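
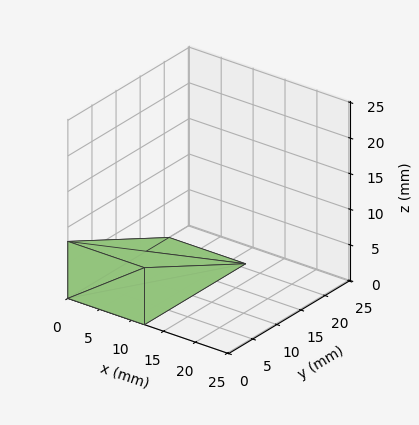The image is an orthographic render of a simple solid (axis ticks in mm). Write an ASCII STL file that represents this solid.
Reading the render: the shape is a wedge (ramp): 12 × 21 mm base, rising to 8 mm along the y=0 edge and sloping linearly to z=0 at y=21 (dimensions read to the nearest mm from the axis ticks). For the STL, each face is triangulated and given an outward normal.

solid part
  facet normal 0.0000 0.0000 -1.0000
    outer loop
      vertex 12.000 21.000 0.000
      vertex 12.000 0.000 0.000
      vertex 0.000 0.000 0.000
    endloop
  endfacet
  facet normal 0.0000 0.0000 -1.0000
    outer loop
      vertex 0.000 21.000 0.000
      vertex 12.000 21.000 0.000
      vertex 0.000 0.000 0.000
    endloop
  endfacet
  facet normal 0.0000 -1.0000 0.0000
    outer loop
      vertex 0.000 0.000 0.000
      vertex 12.000 0.000 0.000
      vertex 12.000 0.000 8.000
    endloop
  endfacet
  facet normal 0.0000 -1.0000 0.0000
    outer loop
      vertex 0.000 0.000 0.000
      vertex 12.000 0.000 8.000
      vertex 0.000 0.000 8.000
    endloop
  endfacet
  facet normal 0.0000 0.3560 0.9345
    outer loop
      vertex 0.000 0.000 8.000
      vertex 12.000 0.000 8.000
      vertex 12.000 21.000 0.000
    endloop
  endfacet
  facet normal 0.0000 0.3560 0.9345
    outer loop
      vertex 0.000 0.000 8.000
      vertex 12.000 21.000 0.000
      vertex 0.000 21.000 0.000
    endloop
  endfacet
  facet normal -1.0000 0.0000 0.0000
    outer loop
      vertex 0.000 0.000 8.000
      vertex 0.000 21.000 0.000
      vertex 0.000 0.000 0.000
    endloop
  endfacet
  facet normal 1.0000 0.0000 0.0000
    outer loop
      vertex 12.000 0.000 0.000
      vertex 12.000 21.000 0.000
      vertex 12.000 0.000 8.000
    endloop
  endfacet
endsolid part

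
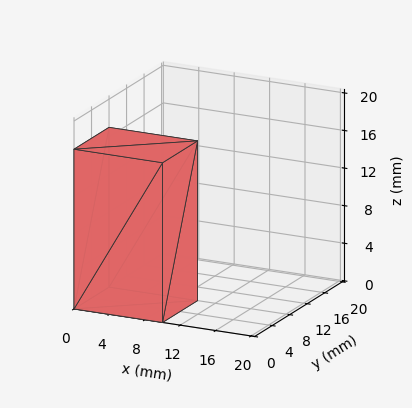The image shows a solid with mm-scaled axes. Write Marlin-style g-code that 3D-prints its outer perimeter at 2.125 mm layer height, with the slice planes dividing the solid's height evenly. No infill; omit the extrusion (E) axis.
Reading the render: the shape is a rectangular box, roughly 10 × 8 mm footprint and 17 mm tall (dimensions read to the nearest mm from the axis ticks). For the g-code, the solid's height is divided into equal slices at the stated Δz and each level perimeter traced with G1 moves after a G0 lift.

; perimeter-only toolpath
G21 ; units = mm
G90 ; absolute positioning
G28 ; home
; layer 1
G0 Z2.125
G0 X0.000 Y0.000
G1 X10.000 Y0.000
G1 X10.000 Y8.000
G1 X0.000 Y8.000
G1 X0.000 Y0.000
; layer 2
G0 Z4.250
G0 X0.000 Y0.000
G1 X10.000 Y0.000
G1 X10.000 Y8.000
G1 X0.000 Y8.000
G1 X0.000 Y0.000
; layer 3
G0 Z6.375
G0 X0.000 Y0.000
G1 X10.000 Y0.000
G1 X10.000 Y8.000
G1 X0.000 Y8.000
G1 X0.000 Y0.000
; layer 4
G0 Z8.500
G0 X0.000 Y0.000
G1 X10.000 Y0.000
G1 X10.000 Y8.000
G1 X0.000 Y8.000
G1 X0.000 Y0.000
; layer 5
G0 Z10.625
G0 X0.000 Y0.000
G1 X10.000 Y0.000
G1 X10.000 Y8.000
G1 X0.000 Y8.000
G1 X0.000 Y0.000
; layer 6
G0 Z12.750
G0 X0.000 Y0.000
G1 X10.000 Y0.000
G1 X10.000 Y8.000
G1 X0.000 Y8.000
G1 X0.000 Y0.000
; layer 7
G0 Z14.875
G0 X0.000 Y0.000
G1 X10.000 Y0.000
G1 X10.000 Y8.000
G1 X0.000 Y8.000
G1 X0.000 Y0.000
; layer 8
G0 Z17.000
G0 X0.000 Y0.000
G1 X10.000 Y0.000
G1 X10.000 Y8.000
G1 X0.000 Y8.000
G1 X0.000 Y0.000
M2 ; end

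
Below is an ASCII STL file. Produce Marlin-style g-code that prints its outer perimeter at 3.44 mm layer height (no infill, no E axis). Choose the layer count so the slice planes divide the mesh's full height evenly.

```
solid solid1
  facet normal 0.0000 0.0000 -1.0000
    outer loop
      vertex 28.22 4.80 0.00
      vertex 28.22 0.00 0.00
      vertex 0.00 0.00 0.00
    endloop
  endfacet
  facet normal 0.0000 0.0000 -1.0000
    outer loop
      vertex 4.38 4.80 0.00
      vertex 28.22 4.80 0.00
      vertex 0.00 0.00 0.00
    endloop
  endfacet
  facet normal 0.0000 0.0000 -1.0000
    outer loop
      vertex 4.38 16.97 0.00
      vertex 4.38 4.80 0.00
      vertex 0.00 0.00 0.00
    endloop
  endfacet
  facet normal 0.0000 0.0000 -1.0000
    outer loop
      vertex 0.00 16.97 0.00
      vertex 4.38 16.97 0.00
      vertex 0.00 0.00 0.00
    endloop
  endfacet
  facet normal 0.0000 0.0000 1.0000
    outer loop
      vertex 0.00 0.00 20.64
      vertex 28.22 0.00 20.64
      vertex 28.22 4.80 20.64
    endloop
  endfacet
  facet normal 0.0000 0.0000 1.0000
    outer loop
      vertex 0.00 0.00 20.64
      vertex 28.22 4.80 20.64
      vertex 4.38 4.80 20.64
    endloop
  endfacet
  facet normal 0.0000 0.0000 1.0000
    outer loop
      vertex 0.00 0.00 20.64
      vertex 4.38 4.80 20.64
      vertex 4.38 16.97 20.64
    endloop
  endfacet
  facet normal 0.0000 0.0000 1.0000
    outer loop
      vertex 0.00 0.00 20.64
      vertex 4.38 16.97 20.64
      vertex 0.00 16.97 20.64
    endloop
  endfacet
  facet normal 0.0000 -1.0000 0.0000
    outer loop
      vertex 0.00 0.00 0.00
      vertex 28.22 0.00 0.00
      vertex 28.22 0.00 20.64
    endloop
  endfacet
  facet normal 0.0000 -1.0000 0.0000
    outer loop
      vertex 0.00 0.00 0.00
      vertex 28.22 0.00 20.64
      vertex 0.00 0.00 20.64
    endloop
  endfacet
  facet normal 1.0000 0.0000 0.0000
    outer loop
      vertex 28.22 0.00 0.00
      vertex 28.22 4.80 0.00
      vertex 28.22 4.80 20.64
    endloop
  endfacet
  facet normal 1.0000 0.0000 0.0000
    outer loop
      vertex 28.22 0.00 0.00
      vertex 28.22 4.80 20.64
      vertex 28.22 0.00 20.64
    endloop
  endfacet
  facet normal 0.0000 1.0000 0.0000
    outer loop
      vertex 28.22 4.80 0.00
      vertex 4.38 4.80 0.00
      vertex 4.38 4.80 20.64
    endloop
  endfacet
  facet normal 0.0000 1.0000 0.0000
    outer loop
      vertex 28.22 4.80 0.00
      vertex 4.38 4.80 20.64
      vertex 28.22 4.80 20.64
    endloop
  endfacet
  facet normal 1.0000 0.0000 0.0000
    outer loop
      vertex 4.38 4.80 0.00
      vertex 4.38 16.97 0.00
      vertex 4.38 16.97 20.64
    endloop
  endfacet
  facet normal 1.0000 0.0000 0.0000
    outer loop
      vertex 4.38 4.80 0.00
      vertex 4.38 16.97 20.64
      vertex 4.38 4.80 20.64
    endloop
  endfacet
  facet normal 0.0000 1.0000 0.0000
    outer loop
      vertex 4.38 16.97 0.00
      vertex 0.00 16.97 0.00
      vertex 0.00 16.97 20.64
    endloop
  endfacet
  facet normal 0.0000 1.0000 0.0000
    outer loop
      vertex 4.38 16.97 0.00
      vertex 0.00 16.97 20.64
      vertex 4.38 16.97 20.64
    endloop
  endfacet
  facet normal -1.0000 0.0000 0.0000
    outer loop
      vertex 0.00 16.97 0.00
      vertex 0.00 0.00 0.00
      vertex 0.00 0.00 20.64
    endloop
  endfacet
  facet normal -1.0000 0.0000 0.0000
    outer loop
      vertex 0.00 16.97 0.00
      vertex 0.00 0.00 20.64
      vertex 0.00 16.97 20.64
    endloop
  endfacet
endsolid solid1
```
; perimeter-only toolpath
G21 ; units = mm
G90 ; absolute positioning
G28 ; home
; layer 1
G0 Z3.44
G0 X0.00 Y0.00
G1 X28.22 Y0.00
G1 X28.22 Y4.80
G1 X4.38 Y4.80
G1 X4.38 Y16.97
G1 X0.00 Y16.97
G1 X0.00 Y0.00
; layer 2
G0 Z6.88
G0 X0.00 Y0.00
G1 X28.22 Y0.00
G1 X28.22 Y4.80
G1 X4.38 Y4.80
G1 X4.38 Y16.97
G1 X0.00 Y16.97
G1 X0.00 Y0.00
; layer 3
G0 Z10.32
G0 X0.00 Y0.00
G1 X28.22 Y0.00
G1 X28.22 Y4.80
G1 X4.38 Y4.80
G1 X4.38 Y16.97
G1 X0.00 Y16.97
G1 X0.00 Y0.00
; layer 4
G0 Z13.76
G0 X0.00 Y0.00
G1 X28.22 Y0.00
G1 X28.22 Y4.80
G1 X4.38 Y4.80
G1 X4.38 Y16.97
G1 X0.00 Y16.97
G1 X0.00 Y0.00
; layer 5
G0 Z17.20
G0 X0.00 Y0.00
G1 X28.22 Y0.00
G1 X28.22 Y4.80
G1 X4.38 Y4.80
G1 X4.38 Y16.97
G1 X0.00 Y16.97
G1 X0.00 Y0.00
; layer 6
G0 Z20.64
G0 X0.00 Y0.00
G1 X28.22 Y0.00
G1 X28.22 Y4.80
G1 X4.38 Y4.80
G1 X4.38 Y16.97
G1 X0.00 Y16.97
G1 X0.00 Y0.00
M2 ; end

The solid is an L-shaped prism: outer 28.2 × 17 mm, arm thicknesses ≈ 4.8 mm (horizontal) and 4.38 mm (vertical), extruded 20.6 mm in z. Slicing at Δz = 3.44 mm — 6 equal slices spanning the solid's height, so layer i sits at z = i·h/6 — gives 6 non-empty perimeters. Each is a 6-segment closed polygon; G0 lifts to the layer z and rapids to the start vertex, then G1 traces the edges.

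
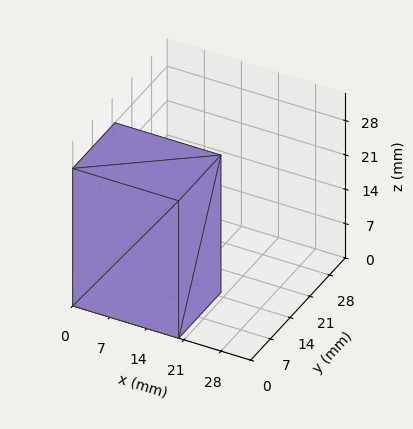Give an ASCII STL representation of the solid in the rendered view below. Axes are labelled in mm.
Reading the render: the shape is a rectangular box, roughly 20 × 15 mm footprint and 28 mm tall (dimensions read to the nearest mm from the axis ticks). For the STL, each face is triangulated and given an outward normal.

solid part
  facet normal 0.0000 0.0000 -1.0000
    outer loop
      vertex 20.000 15.000 0.000
      vertex 20.000 0.000 0.000
      vertex 0.000 0.000 0.000
    endloop
  endfacet
  facet normal 0.0000 0.0000 -1.0000
    outer loop
      vertex 0.000 15.000 0.000
      vertex 20.000 15.000 0.000
      vertex 0.000 0.000 0.000
    endloop
  endfacet
  facet normal 0.0000 0.0000 1.0000
    outer loop
      vertex 0.000 0.000 28.000
      vertex 20.000 0.000 28.000
      vertex 20.000 15.000 28.000
    endloop
  endfacet
  facet normal 0.0000 0.0000 1.0000
    outer loop
      vertex 0.000 0.000 28.000
      vertex 20.000 15.000 28.000
      vertex 0.000 15.000 28.000
    endloop
  endfacet
  facet normal 0.0000 -1.0000 0.0000
    outer loop
      vertex 0.000 0.000 0.000
      vertex 20.000 0.000 0.000
      vertex 20.000 0.000 28.000
    endloop
  endfacet
  facet normal 0.0000 -1.0000 0.0000
    outer loop
      vertex 0.000 0.000 0.000
      vertex 20.000 0.000 28.000
      vertex 0.000 0.000 28.000
    endloop
  endfacet
  facet normal 0.0000 1.0000 0.0000
    outer loop
      vertex 20.000 15.000 28.000
      vertex 20.000 15.000 0.000
      vertex 0.000 15.000 0.000
    endloop
  endfacet
  facet normal 0.0000 1.0000 0.0000
    outer loop
      vertex 0.000 15.000 28.000
      vertex 20.000 15.000 28.000
      vertex 0.000 15.000 0.000
    endloop
  endfacet
  facet normal -1.0000 0.0000 0.0000
    outer loop
      vertex 0.000 15.000 28.000
      vertex 0.000 15.000 0.000
      vertex 0.000 0.000 0.000
    endloop
  endfacet
  facet normal -1.0000 0.0000 0.0000
    outer loop
      vertex 0.000 0.000 28.000
      vertex 0.000 15.000 28.000
      vertex 0.000 0.000 0.000
    endloop
  endfacet
  facet normal 1.0000 0.0000 0.0000
    outer loop
      vertex 20.000 0.000 0.000
      vertex 20.000 15.000 0.000
      vertex 20.000 15.000 28.000
    endloop
  endfacet
  facet normal 1.0000 0.0000 0.0000
    outer loop
      vertex 20.000 0.000 0.000
      vertex 20.000 15.000 28.000
      vertex 20.000 0.000 28.000
    endloop
  endfacet
endsolid part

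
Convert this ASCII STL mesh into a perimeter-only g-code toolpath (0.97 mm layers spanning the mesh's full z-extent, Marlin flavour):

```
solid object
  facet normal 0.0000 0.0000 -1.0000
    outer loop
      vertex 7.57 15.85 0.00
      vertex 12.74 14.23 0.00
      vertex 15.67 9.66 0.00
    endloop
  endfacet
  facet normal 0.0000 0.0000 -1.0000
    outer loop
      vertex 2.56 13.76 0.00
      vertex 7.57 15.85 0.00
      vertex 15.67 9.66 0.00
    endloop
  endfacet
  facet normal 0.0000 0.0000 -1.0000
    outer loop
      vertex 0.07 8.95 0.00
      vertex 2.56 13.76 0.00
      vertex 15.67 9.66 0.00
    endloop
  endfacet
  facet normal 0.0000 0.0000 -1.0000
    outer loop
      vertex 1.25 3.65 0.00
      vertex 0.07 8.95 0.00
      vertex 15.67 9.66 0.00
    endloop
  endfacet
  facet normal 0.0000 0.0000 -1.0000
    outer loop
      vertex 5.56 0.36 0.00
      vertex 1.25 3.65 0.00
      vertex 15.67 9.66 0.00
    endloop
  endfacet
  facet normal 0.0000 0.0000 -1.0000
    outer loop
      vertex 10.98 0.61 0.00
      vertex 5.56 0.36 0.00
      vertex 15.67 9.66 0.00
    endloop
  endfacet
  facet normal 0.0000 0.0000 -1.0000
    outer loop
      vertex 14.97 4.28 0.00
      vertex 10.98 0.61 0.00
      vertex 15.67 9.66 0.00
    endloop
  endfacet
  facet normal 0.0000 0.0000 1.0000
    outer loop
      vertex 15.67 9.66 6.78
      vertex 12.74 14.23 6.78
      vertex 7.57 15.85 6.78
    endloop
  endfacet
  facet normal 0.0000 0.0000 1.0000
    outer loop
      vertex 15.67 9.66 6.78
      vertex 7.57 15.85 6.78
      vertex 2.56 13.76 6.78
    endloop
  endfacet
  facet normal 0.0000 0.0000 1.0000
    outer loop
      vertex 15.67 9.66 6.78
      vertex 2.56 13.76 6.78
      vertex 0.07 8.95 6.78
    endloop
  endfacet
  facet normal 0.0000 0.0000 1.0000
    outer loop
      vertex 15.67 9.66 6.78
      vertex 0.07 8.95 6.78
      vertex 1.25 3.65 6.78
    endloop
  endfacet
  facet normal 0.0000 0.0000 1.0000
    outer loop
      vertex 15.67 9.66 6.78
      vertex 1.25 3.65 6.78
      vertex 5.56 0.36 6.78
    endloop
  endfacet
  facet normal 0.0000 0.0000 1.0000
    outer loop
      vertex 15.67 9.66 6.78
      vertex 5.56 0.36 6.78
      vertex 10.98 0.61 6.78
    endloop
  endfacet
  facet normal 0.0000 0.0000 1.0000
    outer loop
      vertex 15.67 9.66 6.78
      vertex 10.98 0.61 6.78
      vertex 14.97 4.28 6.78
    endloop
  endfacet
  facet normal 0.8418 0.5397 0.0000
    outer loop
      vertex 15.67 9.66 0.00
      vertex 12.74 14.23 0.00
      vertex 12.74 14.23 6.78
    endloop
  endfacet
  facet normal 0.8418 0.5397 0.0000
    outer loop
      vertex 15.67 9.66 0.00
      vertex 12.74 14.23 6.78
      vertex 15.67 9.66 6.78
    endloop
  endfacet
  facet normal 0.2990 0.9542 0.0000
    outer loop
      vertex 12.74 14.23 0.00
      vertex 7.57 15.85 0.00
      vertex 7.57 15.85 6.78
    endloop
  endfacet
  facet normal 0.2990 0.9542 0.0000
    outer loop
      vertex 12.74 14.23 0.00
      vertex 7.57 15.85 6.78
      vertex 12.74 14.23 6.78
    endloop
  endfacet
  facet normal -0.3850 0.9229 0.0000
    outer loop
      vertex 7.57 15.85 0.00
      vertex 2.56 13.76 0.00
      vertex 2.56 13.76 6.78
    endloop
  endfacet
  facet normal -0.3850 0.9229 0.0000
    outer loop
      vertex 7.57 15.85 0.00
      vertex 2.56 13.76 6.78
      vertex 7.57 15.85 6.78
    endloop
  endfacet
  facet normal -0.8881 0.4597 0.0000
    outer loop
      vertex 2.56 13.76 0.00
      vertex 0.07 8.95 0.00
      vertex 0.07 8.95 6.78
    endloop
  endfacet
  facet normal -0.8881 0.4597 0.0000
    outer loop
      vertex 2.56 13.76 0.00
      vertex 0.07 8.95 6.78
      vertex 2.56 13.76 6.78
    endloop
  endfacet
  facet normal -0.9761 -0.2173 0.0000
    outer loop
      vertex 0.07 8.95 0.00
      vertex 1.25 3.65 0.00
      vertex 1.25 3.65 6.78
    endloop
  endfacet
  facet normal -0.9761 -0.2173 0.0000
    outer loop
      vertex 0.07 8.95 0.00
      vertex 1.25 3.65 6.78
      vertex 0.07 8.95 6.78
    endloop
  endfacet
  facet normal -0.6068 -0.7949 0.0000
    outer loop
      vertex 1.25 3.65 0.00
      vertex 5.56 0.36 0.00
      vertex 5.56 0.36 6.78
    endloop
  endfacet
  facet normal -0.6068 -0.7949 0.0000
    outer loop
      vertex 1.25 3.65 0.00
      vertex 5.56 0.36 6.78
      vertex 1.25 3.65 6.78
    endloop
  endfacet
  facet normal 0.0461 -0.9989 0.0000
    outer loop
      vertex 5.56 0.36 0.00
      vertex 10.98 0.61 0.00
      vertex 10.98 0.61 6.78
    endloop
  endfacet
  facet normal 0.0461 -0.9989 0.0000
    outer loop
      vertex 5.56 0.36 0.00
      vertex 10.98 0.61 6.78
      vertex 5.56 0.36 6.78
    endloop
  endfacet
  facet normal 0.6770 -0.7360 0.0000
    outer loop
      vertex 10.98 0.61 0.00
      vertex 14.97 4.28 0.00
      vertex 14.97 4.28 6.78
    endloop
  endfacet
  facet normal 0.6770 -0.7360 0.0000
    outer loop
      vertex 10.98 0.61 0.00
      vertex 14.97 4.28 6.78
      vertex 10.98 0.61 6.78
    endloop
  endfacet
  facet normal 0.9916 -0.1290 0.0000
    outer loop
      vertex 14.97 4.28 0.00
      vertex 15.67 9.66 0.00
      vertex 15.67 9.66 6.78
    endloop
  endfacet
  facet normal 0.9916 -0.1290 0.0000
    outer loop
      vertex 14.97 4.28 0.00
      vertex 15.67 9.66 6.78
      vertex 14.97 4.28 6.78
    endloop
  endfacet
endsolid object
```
; perimeter-only toolpath
G21 ; units = mm
G90 ; absolute positioning
G28 ; home
; layer 1
G0 Z0.97
G0 X15.67 Y9.66
G1 X12.74 Y14.23
G1 X7.57 Y15.85
G1 X2.56 Y13.76
G1 X0.07 Y8.95
G1 X1.25 Y3.65
G1 X5.56 Y0.36
G1 X10.98 Y0.61
G1 X14.97 Y4.28
G1 X15.67 Y9.66
; layer 2
G0 Z1.94
G0 X15.67 Y9.66
G1 X12.74 Y14.23
G1 X7.57 Y15.85
G1 X2.56 Y13.76
G1 X0.07 Y8.95
G1 X1.25 Y3.65
G1 X5.56 Y0.36
G1 X10.98 Y0.61
G1 X14.97 Y4.28
G1 X15.67 Y9.66
; layer 3
G0 Z2.91
G0 X15.67 Y9.66
G1 X12.74 Y14.23
G1 X7.57 Y15.85
G1 X2.56 Y13.76
G1 X0.07 Y8.95
G1 X1.25 Y3.65
G1 X5.56 Y0.36
G1 X10.98 Y0.61
G1 X14.97 Y4.28
G1 X15.67 Y9.66
; layer 4
G0 Z3.87
G0 X15.67 Y9.66
G1 X12.74 Y14.23
G1 X7.57 Y15.85
G1 X2.56 Y13.76
G1 X0.07 Y8.95
G1 X1.25 Y3.65
G1 X5.56 Y0.36
G1 X10.98 Y0.61
G1 X14.97 Y4.28
G1 X15.67 Y9.66
; layer 5
G0 Z4.84
G0 X15.67 Y9.66
G1 X12.74 Y14.23
G1 X7.57 Y15.85
G1 X2.56 Y13.76
G1 X0.07 Y8.95
G1 X1.25 Y3.65
G1 X5.56 Y0.36
G1 X10.98 Y0.61
G1 X14.97 Y4.28
G1 X15.67 Y9.66
; layer 6
G0 Z5.81
G0 X15.67 Y9.66
G1 X12.74 Y14.23
G1 X7.57 Y15.85
G1 X2.56 Y13.76
G1 X0.07 Y8.95
G1 X1.25 Y3.65
G1 X5.56 Y0.36
G1 X10.98 Y0.61
G1 X14.97 Y4.28
G1 X15.67 Y9.66
; layer 7
G0 Z6.78
G0 X15.67 Y9.66
G1 X12.74 Y14.23
G1 X7.57 Y15.85
G1 X2.56 Y13.76
G1 X0.07 Y8.95
G1 X1.25 Y3.65
G1 X5.56 Y0.36
G1 X10.98 Y0.61
G1 X14.97 Y4.28
G1 X15.67 Y9.66
M2 ; end

The solid is a regular 9-sided prism (a cylinder approximated with 9 flat sides), circumscribed radius ≈ 7.93 mm, height ≈ 6.78 mm. Slicing at Δz = 0.97 mm — 7 equal slices spanning the solid's height, so layer i sits at z = i·h/7 — gives 7 non-empty perimeters. Each is a 9-segment closed polygon; G0 lifts to the layer z and rapids to the start vertex, then G1 traces the edges.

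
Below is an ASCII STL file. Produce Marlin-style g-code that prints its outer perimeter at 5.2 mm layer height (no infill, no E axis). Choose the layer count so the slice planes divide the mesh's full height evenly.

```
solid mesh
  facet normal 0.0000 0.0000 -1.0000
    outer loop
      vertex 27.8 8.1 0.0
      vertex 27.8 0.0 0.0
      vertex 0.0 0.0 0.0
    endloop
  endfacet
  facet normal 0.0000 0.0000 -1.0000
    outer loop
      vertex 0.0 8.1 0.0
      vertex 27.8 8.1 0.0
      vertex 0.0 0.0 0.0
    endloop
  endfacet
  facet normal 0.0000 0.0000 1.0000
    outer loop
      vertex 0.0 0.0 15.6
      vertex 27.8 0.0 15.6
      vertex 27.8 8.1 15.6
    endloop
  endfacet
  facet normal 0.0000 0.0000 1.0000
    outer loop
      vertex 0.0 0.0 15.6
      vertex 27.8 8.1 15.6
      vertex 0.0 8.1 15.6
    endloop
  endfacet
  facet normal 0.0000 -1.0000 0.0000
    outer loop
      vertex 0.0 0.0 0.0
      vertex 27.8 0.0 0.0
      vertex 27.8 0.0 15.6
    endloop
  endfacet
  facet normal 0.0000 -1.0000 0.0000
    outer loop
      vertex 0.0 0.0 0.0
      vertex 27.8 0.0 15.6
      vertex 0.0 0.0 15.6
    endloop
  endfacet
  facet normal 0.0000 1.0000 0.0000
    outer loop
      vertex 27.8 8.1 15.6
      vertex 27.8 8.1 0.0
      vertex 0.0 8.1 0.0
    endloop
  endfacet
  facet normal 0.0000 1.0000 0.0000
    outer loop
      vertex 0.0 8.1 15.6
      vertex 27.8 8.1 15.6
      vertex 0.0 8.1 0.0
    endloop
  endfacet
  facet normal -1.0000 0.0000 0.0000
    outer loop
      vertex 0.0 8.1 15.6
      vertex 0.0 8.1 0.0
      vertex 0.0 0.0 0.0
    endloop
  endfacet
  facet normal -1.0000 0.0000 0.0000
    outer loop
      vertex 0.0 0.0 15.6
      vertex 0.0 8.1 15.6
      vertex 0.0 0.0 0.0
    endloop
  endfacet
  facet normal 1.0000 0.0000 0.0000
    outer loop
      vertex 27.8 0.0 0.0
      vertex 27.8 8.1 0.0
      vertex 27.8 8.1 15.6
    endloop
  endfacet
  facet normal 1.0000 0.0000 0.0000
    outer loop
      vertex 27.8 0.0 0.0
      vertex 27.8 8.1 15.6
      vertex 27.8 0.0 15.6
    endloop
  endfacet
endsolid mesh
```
; perimeter-only toolpath
G21 ; units = mm
G90 ; absolute positioning
G28 ; home
; layer 1
G0 Z5.2
G0 X0.0 Y0.0
G1 X27.8 Y0.0
G1 X27.8 Y8.1
G1 X0.0 Y8.1
G1 X0.0 Y0.0
; layer 2
G0 Z10.4
G0 X0.0 Y0.0
G1 X27.8 Y0.0
G1 X27.8 Y8.1
G1 X0.0 Y8.1
G1 X0.0 Y0.0
; layer 3
G0 Z15.6
G0 X0.0 Y0.0
G1 X27.8 Y0.0
G1 X27.8 Y8.1
G1 X0.0 Y8.1
G1 X0.0 Y0.0
M2 ; end

The solid is a rectangular box, roughly 27.8 × 8.1 mm footprint and 15.6 mm tall. Slicing at Δz = 5.2 mm — 3 equal slices spanning the solid's height, so layer i sits at z = i·h/3 — gives 3 non-empty perimeters. Each is a 4-segment closed polygon; G0 lifts to the layer z and rapids to the start vertex, then G1 traces the edges.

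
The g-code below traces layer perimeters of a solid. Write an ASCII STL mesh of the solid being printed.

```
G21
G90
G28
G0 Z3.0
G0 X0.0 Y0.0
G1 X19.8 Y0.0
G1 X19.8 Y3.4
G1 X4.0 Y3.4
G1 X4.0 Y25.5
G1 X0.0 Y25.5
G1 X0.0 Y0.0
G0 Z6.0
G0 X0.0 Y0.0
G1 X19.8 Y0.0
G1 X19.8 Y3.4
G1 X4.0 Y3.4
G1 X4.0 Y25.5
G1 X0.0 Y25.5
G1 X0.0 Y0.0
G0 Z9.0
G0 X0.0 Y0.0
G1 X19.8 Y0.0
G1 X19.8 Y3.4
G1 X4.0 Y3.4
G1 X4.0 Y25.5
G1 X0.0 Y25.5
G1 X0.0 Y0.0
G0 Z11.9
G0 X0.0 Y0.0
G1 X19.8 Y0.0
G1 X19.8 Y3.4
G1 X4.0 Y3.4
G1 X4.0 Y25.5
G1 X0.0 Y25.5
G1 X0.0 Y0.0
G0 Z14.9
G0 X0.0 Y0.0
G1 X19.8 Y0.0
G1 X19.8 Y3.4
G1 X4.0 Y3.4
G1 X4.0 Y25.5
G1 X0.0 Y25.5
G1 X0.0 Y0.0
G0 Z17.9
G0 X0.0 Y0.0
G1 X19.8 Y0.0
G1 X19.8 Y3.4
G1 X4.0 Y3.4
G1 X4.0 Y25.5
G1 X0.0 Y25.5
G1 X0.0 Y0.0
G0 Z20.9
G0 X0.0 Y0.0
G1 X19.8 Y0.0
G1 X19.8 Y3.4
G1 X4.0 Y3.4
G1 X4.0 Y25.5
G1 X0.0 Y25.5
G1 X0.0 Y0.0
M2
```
solid part
  facet normal 0.0000 0.0000 -1.0000
    outer loop
      vertex 19.8 3.4 0.0
      vertex 19.8 0.0 0.0
      vertex 0.0 0.0 0.0
    endloop
  endfacet
  facet normal 0.0000 0.0000 -1.0000
    outer loop
      vertex 4.0 3.4 0.0
      vertex 19.8 3.4 0.0
      vertex 0.0 0.0 0.0
    endloop
  endfacet
  facet normal 0.0000 0.0000 -1.0000
    outer loop
      vertex 4.0 25.5 0.0
      vertex 4.0 3.4 0.0
      vertex 0.0 0.0 0.0
    endloop
  endfacet
  facet normal 0.0000 0.0000 -1.0000
    outer loop
      vertex 0.0 25.5 0.0
      vertex 4.0 25.5 0.0
      vertex 0.0 0.0 0.0
    endloop
  endfacet
  facet normal 0.0000 0.0000 1.0000
    outer loop
      vertex 0.0 0.0 20.9
      vertex 19.8 0.0 20.9
      vertex 19.8 3.4 20.9
    endloop
  endfacet
  facet normal 0.0000 0.0000 1.0000
    outer loop
      vertex 0.0 0.0 20.9
      vertex 19.8 3.4 20.9
      vertex 4.0 3.4 20.9
    endloop
  endfacet
  facet normal 0.0000 0.0000 1.0000
    outer loop
      vertex 0.0 0.0 20.9
      vertex 4.0 3.4 20.9
      vertex 4.0 25.5 20.9
    endloop
  endfacet
  facet normal 0.0000 0.0000 1.0000
    outer loop
      vertex 0.0 0.0 20.9
      vertex 4.0 25.5 20.9
      vertex 0.0 25.5 20.9
    endloop
  endfacet
  facet normal 0.0000 -1.0000 0.0000
    outer loop
      vertex 0.0 0.0 0.0
      vertex 19.8 0.0 0.0
      vertex 19.8 0.0 20.9
    endloop
  endfacet
  facet normal 0.0000 -1.0000 0.0000
    outer loop
      vertex 0.0 0.0 0.0
      vertex 19.8 0.0 20.9
      vertex 0.0 0.0 20.9
    endloop
  endfacet
  facet normal 1.0000 0.0000 0.0000
    outer loop
      vertex 19.8 0.0 0.0
      vertex 19.8 3.4 0.0
      vertex 19.8 3.4 20.9
    endloop
  endfacet
  facet normal 1.0000 0.0000 0.0000
    outer loop
      vertex 19.8 0.0 0.0
      vertex 19.8 3.4 20.9
      vertex 19.8 0.0 20.9
    endloop
  endfacet
  facet normal 0.0000 1.0000 0.0000
    outer loop
      vertex 19.8 3.4 0.0
      vertex 4.0 3.4 0.0
      vertex 4.0 3.4 20.9
    endloop
  endfacet
  facet normal 0.0000 1.0000 0.0000
    outer loop
      vertex 19.8 3.4 0.0
      vertex 4.0 3.4 20.9
      vertex 19.8 3.4 20.9
    endloop
  endfacet
  facet normal 1.0000 0.0000 0.0000
    outer loop
      vertex 4.0 3.4 0.0
      vertex 4.0 25.5 0.0
      vertex 4.0 25.5 20.9
    endloop
  endfacet
  facet normal 1.0000 0.0000 0.0000
    outer loop
      vertex 4.0 3.4 0.0
      vertex 4.0 25.5 20.9
      vertex 4.0 3.4 20.9
    endloop
  endfacet
  facet normal 0.0000 1.0000 0.0000
    outer loop
      vertex 4.0 25.5 0.0
      vertex 0.0 25.5 0.0
      vertex 0.0 25.5 20.9
    endloop
  endfacet
  facet normal 0.0000 1.0000 0.0000
    outer loop
      vertex 4.0 25.5 0.0
      vertex 0.0 25.5 20.9
      vertex 4.0 25.5 20.9
    endloop
  endfacet
  facet normal -1.0000 0.0000 0.0000
    outer loop
      vertex 0.0 25.5 0.0
      vertex 0.0 0.0 0.0
      vertex 0.0 0.0 20.9
    endloop
  endfacet
  facet normal -1.0000 0.0000 0.0000
    outer loop
      vertex 0.0 25.5 0.0
      vertex 0.0 0.0 20.9
      vertex 0.0 25.5 20.9
    endloop
  endfacet
endsolid part

The G0 Z moves step by Δz≈3.0 mm. Every layer's G1 loop is the same polygon, so the solid is a straight extrusion of it from z=0 to z≈20.9. Closing with flat bottom and top caps and triangulating gives 20 facets — an L-shaped prism: outer 19.8 × 25.5 mm, arm thicknesses ≈ 3.4 mm (horizontal) and 4 mm (vertical), extruded 20.9 mm in z.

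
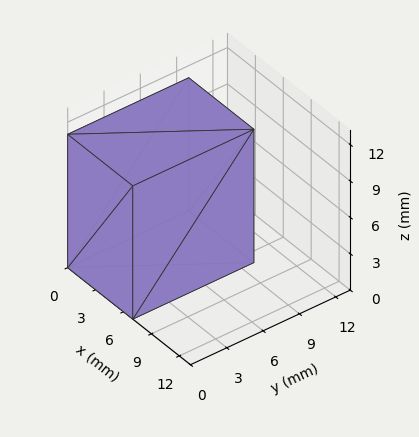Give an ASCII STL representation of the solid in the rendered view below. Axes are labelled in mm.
Reading the render: the shape is a rectangular box, roughly 7 × 10 mm footprint and 11 mm tall (dimensions read to the nearest mm from the axis ticks). For the STL, each face is triangulated and given an outward normal.

solid part
  facet normal 0.0000 0.0000 -1.0000
    outer loop
      vertex 7.0 10.0 0.0
      vertex 7.0 0.0 0.0
      vertex 0.0 0.0 0.0
    endloop
  endfacet
  facet normal 0.0000 0.0000 -1.0000
    outer loop
      vertex 0.0 10.0 0.0
      vertex 7.0 10.0 0.0
      vertex 0.0 0.0 0.0
    endloop
  endfacet
  facet normal 0.0000 0.0000 1.0000
    outer loop
      vertex 0.0 0.0 11.0
      vertex 7.0 0.0 11.0
      vertex 7.0 10.0 11.0
    endloop
  endfacet
  facet normal 0.0000 0.0000 1.0000
    outer loop
      vertex 0.0 0.0 11.0
      vertex 7.0 10.0 11.0
      vertex 0.0 10.0 11.0
    endloop
  endfacet
  facet normal 0.0000 -1.0000 0.0000
    outer loop
      vertex 0.0 0.0 0.0
      vertex 7.0 0.0 0.0
      vertex 7.0 0.0 11.0
    endloop
  endfacet
  facet normal 0.0000 -1.0000 0.0000
    outer loop
      vertex 0.0 0.0 0.0
      vertex 7.0 0.0 11.0
      vertex 0.0 0.0 11.0
    endloop
  endfacet
  facet normal 0.0000 1.0000 0.0000
    outer loop
      vertex 7.0 10.0 11.0
      vertex 7.0 10.0 0.0
      vertex 0.0 10.0 0.0
    endloop
  endfacet
  facet normal 0.0000 1.0000 0.0000
    outer loop
      vertex 0.0 10.0 11.0
      vertex 7.0 10.0 11.0
      vertex 0.0 10.0 0.0
    endloop
  endfacet
  facet normal -1.0000 0.0000 0.0000
    outer loop
      vertex 0.0 10.0 11.0
      vertex 0.0 10.0 0.0
      vertex 0.0 0.0 0.0
    endloop
  endfacet
  facet normal -1.0000 0.0000 0.0000
    outer loop
      vertex 0.0 0.0 11.0
      vertex 0.0 10.0 11.0
      vertex 0.0 0.0 0.0
    endloop
  endfacet
  facet normal 1.0000 0.0000 0.0000
    outer loop
      vertex 7.0 0.0 0.0
      vertex 7.0 10.0 0.0
      vertex 7.0 10.0 11.0
    endloop
  endfacet
  facet normal 1.0000 0.0000 0.0000
    outer loop
      vertex 7.0 0.0 0.0
      vertex 7.0 10.0 11.0
      vertex 7.0 0.0 11.0
    endloop
  endfacet
endsolid part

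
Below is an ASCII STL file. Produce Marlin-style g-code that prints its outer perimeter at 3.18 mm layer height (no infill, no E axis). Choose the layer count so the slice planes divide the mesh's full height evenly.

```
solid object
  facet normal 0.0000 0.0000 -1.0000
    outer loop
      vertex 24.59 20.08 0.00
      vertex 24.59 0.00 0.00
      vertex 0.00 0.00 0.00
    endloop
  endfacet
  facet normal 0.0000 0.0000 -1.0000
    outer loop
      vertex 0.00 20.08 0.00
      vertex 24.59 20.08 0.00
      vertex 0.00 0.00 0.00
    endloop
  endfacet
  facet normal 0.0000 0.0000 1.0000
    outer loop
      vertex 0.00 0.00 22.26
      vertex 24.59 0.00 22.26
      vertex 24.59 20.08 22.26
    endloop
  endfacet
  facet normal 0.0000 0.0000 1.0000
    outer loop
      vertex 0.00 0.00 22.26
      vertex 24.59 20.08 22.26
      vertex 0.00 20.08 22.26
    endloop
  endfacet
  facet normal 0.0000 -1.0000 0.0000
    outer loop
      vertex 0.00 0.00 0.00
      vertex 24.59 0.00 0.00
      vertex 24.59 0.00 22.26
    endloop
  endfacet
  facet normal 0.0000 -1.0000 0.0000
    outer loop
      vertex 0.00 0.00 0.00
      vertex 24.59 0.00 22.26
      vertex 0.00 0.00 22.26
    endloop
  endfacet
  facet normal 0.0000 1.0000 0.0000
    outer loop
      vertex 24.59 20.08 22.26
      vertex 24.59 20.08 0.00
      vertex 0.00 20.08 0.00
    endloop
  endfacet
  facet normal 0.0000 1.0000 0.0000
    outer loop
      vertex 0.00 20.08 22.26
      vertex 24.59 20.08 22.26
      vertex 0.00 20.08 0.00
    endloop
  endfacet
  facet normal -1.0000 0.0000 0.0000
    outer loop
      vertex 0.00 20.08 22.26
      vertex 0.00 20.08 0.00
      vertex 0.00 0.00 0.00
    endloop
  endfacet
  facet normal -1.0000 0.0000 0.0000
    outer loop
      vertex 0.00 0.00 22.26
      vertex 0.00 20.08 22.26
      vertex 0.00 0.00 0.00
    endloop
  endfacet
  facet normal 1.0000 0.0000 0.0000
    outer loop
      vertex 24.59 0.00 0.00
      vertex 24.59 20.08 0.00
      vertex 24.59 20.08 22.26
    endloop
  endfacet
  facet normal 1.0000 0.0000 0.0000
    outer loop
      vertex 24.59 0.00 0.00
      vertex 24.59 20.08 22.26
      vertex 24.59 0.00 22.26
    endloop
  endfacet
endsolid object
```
; perimeter-only toolpath
G21 ; units = mm
G90 ; absolute positioning
G28 ; home
; layer 1
G0 Z3.18
G0 X0.00 Y0.00
G1 X24.59 Y0.00
G1 X24.59 Y20.08
G1 X0.00 Y20.08
G1 X0.00 Y0.00
; layer 2
G0 Z6.36
G0 X0.00 Y0.00
G1 X24.59 Y0.00
G1 X24.59 Y20.08
G1 X0.00 Y20.08
G1 X0.00 Y0.00
; layer 3
G0 Z9.54
G0 X0.00 Y0.00
G1 X24.59 Y0.00
G1 X24.59 Y20.08
G1 X0.00 Y20.08
G1 X0.00 Y0.00
; layer 4
G0 Z12.72
G0 X0.00 Y0.00
G1 X24.59 Y0.00
G1 X24.59 Y20.08
G1 X0.00 Y20.08
G1 X0.00 Y0.00
; layer 5
G0 Z15.90
G0 X0.00 Y0.00
G1 X24.59 Y0.00
G1 X24.59 Y20.08
G1 X0.00 Y20.08
G1 X0.00 Y0.00
; layer 6
G0 Z19.08
G0 X0.00 Y0.00
G1 X24.59 Y0.00
G1 X24.59 Y20.08
G1 X0.00 Y20.08
G1 X0.00 Y0.00
; layer 7
G0 Z22.26
G0 X0.00 Y0.00
G1 X24.59 Y0.00
G1 X24.59 Y20.08
G1 X0.00 Y20.08
G1 X0.00 Y0.00
M2 ; end

The solid is a rectangular box, roughly 24.6 × 20.1 mm footprint and 22.3 mm tall. Slicing at Δz = 3.18 mm — 7 equal slices spanning the solid's height, so layer i sits at z = i·h/7 — gives 7 non-empty perimeters. Each is a 4-segment closed polygon; G0 lifts to the layer z and rapids to the start vertex, then G1 traces the edges.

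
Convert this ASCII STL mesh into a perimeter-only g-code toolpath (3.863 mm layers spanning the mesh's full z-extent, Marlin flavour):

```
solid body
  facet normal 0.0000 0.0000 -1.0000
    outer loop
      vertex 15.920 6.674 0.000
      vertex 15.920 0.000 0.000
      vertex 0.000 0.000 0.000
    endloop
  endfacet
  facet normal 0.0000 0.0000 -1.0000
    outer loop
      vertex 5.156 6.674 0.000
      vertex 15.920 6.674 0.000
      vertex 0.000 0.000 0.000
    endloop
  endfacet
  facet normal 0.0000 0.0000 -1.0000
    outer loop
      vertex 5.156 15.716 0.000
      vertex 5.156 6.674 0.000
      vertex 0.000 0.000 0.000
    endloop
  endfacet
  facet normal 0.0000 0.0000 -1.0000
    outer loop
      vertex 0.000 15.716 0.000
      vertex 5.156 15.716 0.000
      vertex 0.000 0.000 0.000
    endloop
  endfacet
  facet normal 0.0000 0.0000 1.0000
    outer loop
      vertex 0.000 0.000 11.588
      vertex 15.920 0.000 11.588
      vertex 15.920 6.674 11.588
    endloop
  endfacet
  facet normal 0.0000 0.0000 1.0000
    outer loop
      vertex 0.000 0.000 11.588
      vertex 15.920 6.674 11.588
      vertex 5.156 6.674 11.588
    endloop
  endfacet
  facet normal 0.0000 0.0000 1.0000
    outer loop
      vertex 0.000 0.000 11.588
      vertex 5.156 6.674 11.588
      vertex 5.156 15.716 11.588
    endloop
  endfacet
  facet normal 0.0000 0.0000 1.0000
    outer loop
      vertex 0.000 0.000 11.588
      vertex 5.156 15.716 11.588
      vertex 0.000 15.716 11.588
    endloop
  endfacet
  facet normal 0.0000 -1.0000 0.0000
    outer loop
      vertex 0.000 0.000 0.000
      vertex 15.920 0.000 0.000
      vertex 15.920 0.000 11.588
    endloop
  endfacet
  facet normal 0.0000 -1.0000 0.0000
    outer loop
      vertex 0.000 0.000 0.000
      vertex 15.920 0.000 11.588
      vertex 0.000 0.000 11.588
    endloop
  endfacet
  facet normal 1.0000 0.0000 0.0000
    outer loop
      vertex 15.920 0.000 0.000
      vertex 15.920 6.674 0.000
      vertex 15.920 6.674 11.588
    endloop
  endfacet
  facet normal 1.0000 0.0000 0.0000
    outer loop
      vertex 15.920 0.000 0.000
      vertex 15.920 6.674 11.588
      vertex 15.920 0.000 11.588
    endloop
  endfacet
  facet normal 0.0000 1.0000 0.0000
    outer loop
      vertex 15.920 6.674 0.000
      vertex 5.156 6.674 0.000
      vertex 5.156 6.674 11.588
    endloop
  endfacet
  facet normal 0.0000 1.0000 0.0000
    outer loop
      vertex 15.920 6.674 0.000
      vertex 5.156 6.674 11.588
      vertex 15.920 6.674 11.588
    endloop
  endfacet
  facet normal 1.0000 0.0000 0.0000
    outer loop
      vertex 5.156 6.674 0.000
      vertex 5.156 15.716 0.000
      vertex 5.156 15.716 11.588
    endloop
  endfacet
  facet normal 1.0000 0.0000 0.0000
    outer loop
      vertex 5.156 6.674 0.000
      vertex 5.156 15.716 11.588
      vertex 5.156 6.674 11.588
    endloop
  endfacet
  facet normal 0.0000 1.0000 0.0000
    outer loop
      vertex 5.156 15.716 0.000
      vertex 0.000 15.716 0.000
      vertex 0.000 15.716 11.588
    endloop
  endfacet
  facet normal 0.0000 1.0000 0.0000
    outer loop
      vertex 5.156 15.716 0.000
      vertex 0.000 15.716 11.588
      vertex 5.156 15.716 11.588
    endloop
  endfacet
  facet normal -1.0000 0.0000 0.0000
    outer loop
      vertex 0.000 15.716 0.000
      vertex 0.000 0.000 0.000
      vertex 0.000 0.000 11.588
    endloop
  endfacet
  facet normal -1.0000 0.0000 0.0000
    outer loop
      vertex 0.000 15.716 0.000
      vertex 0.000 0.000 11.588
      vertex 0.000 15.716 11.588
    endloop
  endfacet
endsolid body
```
; perimeter-only toolpath
G21 ; units = mm
G90 ; absolute positioning
G28 ; home
; layer 1
G0 Z3.863
G0 X0.000 Y0.000
G1 X15.920 Y0.000
G1 X15.920 Y6.674
G1 X5.156 Y6.674
G1 X5.156 Y15.716
G1 X0.000 Y15.716
G1 X0.000 Y0.000
; layer 2
G0 Z7.725
G0 X0.000 Y0.000
G1 X15.920 Y0.000
G1 X15.920 Y6.674
G1 X5.156 Y6.674
G1 X5.156 Y15.716
G1 X0.000 Y15.716
G1 X0.000 Y0.000
; layer 3
G0 Z11.588
G0 X0.000 Y0.000
G1 X15.920 Y0.000
G1 X15.920 Y6.674
G1 X5.156 Y6.674
G1 X5.156 Y15.716
G1 X0.000 Y15.716
G1 X0.000 Y0.000
M2 ; end

The solid is an L-shaped prism: outer 15.9 × 15.7 mm, arm thicknesses ≈ 6.67 mm (horizontal) and 5.16 mm (vertical), extruded 11.6 mm in z. Slicing at Δz = 3.863 mm — 3 equal slices spanning the solid's height, so layer i sits at z = i·h/3 — gives 3 non-empty perimeters. Each is a 6-segment closed polygon; G0 lifts to the layer z and rapids to the start vertex, then G1 traces the edges.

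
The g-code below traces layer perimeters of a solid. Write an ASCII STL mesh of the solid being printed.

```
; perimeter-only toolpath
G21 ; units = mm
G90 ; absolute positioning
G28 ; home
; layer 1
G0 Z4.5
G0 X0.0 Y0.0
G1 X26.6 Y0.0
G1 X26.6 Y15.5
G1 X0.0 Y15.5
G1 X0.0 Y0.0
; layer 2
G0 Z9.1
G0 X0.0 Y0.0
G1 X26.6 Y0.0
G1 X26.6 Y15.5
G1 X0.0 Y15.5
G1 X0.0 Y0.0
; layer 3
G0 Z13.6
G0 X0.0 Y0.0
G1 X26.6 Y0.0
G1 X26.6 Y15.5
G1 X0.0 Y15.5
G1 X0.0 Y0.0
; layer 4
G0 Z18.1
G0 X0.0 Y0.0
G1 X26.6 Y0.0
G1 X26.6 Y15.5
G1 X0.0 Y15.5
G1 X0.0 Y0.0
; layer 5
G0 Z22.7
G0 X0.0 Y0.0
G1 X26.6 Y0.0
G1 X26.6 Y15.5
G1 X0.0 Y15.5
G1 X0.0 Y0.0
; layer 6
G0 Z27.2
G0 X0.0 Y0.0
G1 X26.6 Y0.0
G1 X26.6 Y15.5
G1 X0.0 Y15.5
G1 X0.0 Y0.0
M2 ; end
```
solid part
  facet normal 0.0000 0.0000 -1.0000
    outer loop
      vertex 26.6 15.5 0.0
      vertex 26.6 0.0 0.0
      vertex 0.0 0.0 0.0
    endloop
  endfacet
  facet normal 0.0000 0.0000 -1.0000
    outer loop
      vertex 0.0 15.5 0.0
      vertex 26.6 15.5 0.0
      vertex 0.0 0.0 0.0
    endloop
  endfacet
  facet normal 0.0000 0.0000 1.0000
    outer loop
      vertex 0.0 0.0 27.2
      vertex 26.6 0.0 27.2
      vertex 26.6 15.5 27.2
    endloop
  endfacet
  facet normal 0.0000 0.0000 1.0000
    outer loop
      vertex 0.0 0.0 27.2
      vertex 26.6 15.5 27.2
      vertex 0.0 15.5 27.2
    endloop
  endfacet
  facet normal 0.0000 -1.0000 0.0000
    outer loop
      vertex 0.0 0.0 0.0
      vertex 26.6 0.0 0.0
      vertex 26.6 0.0 27.2
    endloop
  endfacet
  facet normal 0.0000 -1.0000 0.0000
    outer loop
      vertex 0.0 0.0 0.0
      vertex 26.6 0.0 27.2
      vertex 0.0 0.0 27.2
    endloop
  endfacet
  facet normal 0.0000 1.0000 0.0000
    outer loop
      vertex 26.6 15.5 27.2
      vertex 26.6 15.5 0.0
      vertex 0.0 15.5 0.0
    endloop
  endfacet
  facet normal 0.0000 1.0000 0.0000
    outer loop
      vertex 0.0 15.5 27.2
      vertex 26.6 15.5 27.2
      vertex 0.0 15.5 0.0
    endloop
  endfacet
  facet normal -1.0000 0.0000 0.0000
    outer loop
      vertex 0.0 15.5 27.2
      vertex 0.0 15.5 0.0
      vertex 0.0 0.0 0.0
    endloop
  endfacet
  facet normal -1.0000 0.0000 0.0000
    outer loop
      vertex 0.0 0.0 27.2
      vertex 0.0 15.5 27.2
      vertex 0.0 0.0 0.0
    endloop
  endfacet
  facet normal 1.0000 0.0000 0.0000
    outer loop
      vertex 26.6 0.0 0.0
      vertex 26.6 15.5 0.0
      vertex 26.6 15.5 27.2
    endloop
  endfacet
  facet normal 1.0000 0.0000 0.0000
    outer loop
      vertex 26.6 0.0 0.0
      vertex 26.6 15.5 27.2
      vertex 26.6 0.0 27.2
    endloop
  endfacet
endsolid part

The G0 Z moves step by Δz≈4.5 mm. Every layer's G1 loop is the same polygon, so the solid is a straight extrusion of it from z=0 to z≈27.2. Closing with flat bottom and top caps and triangulating gives 12 facets — a rectangular box, roughly 26.6 × 15.5 mm footprint and 27.2 mm tall.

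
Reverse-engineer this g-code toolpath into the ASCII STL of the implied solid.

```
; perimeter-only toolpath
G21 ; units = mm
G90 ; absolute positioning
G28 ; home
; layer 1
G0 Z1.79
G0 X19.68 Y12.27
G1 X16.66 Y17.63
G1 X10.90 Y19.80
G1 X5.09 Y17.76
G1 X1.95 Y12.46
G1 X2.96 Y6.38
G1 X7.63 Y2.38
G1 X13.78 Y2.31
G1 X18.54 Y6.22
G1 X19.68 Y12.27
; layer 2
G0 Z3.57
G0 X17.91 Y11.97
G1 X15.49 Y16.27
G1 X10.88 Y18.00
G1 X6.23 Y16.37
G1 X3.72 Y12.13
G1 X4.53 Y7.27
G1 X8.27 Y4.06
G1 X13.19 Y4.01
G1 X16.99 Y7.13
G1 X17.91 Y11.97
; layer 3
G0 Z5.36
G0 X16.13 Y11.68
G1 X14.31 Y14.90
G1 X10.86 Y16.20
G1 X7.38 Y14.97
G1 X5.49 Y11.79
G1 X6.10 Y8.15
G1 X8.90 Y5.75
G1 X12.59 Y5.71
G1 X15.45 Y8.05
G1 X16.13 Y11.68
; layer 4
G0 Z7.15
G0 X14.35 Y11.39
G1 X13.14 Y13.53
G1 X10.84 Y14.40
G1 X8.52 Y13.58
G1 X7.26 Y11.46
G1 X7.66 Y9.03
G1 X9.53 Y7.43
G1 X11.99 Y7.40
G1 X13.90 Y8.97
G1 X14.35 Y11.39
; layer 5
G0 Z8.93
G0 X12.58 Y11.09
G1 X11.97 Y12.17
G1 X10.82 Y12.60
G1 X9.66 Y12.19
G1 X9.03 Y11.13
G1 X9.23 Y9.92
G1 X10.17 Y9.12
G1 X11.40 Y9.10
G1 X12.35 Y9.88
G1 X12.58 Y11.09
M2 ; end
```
solid part
  facet normal 0.0000 0.0000 -1.0000
    outer loop
      vertex 10.92 21.60 0.00
      vertex 17.83 19.00 0.00
      vertex 21.46 12.56 0.00
    endloop
  endfacet
  facet normal 0.0000 0.0000 -1.0000
    outer loop
      vertex 3.95 19.15 0.00
      vertex 10.92 21.60 0.00
      vertex 21.46 12.56 0.00
    endloop
  endfacet
  facet normal 0.0000 0.0000 -1.0000
    outer loop
      vertex 0.18 12.79 0.00
      vertex 3.95 19.15 0.00
      vertex 21.46 12.56 0.00
    endloop
  endfacet
  facet normal 0.0000 0.0000 -1.0000
    outer loop
      vertex 1.39 5.50 0.00
      vertex 0.18 12.79 0.00
      vertex 21.46 12.56 0.00
    endloop
  endfacet
  facet normal 0.0000 0.0000 -1.0000
    outer loop
      vertex 7.00 0.69 0.00
      vertex 1.39 5.50 0.00
      vertex 21.46 12.56 0.00
    endloop
  endfacet
  facet normal 0.0000 0.0000 -1.0000
    outer loop
      vertex 14.38 0.61 0.00
      vertex 7.00 0.69 0.00
      vertex 21.46 12.56 0.00
    endloop
  endfacet
  facet normal 0.0000 0.0000 -1.0000
    outer loop
      vertex 20.09 5.30 0.00
      vertex 14.38 0.61 0.00
      vertex 21.46 12.56 0.00
    endloop
  endfacet
  facet normal 0.6326 0.3566 0.6876
    outer loop
      vertex 21.46 12.56 0.00
      vertex 17.83 19.00 0.00
      vertex 10.80 10.80 10.72
    endloop
  endfacet
  facet normal 0.2557 0.6796 0.6876
    outer loop
      vertex 17.83 19.00 0.00
      vertex 10.92 21.60 0.00
      vertex 10.80 10.80 10.72
    endloop
  endfacet
  facet normal -0.2408 0.6851 0.6875
    outer loop
      vertex 10.92 21.60 0.00
      vertex 3.95 19.15 0.00
      vertex 10.80 10.80 10.72
    endloop
  endfacet
  facet normal -0.6246 0.3703 0.6875
    outer loop
      vertex 3.95 19.15 0.00
      vertex 0.18 12.79 0.00
      vertex 10.80 10.80 10.72
    endloop
  endfacet
  facet normal -0.7163 -0.1189 0.6876
    outer loop
      vertex 0.18 12.79 0.00
      vertex 1.39 5.50 0.00
      vertex 10.80 10.80 10.72
    endloop
  endfacet
  facet normal -0.4727 -0.5513 0.6875
    outer loop
      vertex 1.39 5.50 0.00
      vertex 7.00 0.69 0.00
      vertex 10.80 10.80 10.72
    endloop
  endfacet
  facet normal -0.0079 -0.7261 0.6876
    outer loop
      vertex 7.00 0.69 0.00
      vertex 14.38 0.61 0.00
      vertex 10.80 10.80 10.72
    endloop
  endfacet
  facet normal 0.4610 -0.5612 0.6874
    outer loop
      vertex 14.38 0.61 0.00
      vertex 20.09 5.30 0.00
      vertex 10.80 10.80 10.72
    endloop
  endfacet
  facet normal 0.7136 -0.1347 0.6875
    outer loop
      vertex 20.09 5.30 0.00
      vertex 21.46 12.56 0.00
      vertex 10.80 10.80 10.72
    endloop
  endfacet
endsolid part

The G0 Z moves step by Δz≈1.79 mm. The G1 loops shrink linearly with z, so the solid tapers from its base footprint up to z≈10.7. Closing with a flat bottom cap and the tapered top and triangulating gives 16 facets — a regular 9-sided pyramid, base circumscribed radius ≈ 10.8 mm, apex at z ≈ 10.7 mm.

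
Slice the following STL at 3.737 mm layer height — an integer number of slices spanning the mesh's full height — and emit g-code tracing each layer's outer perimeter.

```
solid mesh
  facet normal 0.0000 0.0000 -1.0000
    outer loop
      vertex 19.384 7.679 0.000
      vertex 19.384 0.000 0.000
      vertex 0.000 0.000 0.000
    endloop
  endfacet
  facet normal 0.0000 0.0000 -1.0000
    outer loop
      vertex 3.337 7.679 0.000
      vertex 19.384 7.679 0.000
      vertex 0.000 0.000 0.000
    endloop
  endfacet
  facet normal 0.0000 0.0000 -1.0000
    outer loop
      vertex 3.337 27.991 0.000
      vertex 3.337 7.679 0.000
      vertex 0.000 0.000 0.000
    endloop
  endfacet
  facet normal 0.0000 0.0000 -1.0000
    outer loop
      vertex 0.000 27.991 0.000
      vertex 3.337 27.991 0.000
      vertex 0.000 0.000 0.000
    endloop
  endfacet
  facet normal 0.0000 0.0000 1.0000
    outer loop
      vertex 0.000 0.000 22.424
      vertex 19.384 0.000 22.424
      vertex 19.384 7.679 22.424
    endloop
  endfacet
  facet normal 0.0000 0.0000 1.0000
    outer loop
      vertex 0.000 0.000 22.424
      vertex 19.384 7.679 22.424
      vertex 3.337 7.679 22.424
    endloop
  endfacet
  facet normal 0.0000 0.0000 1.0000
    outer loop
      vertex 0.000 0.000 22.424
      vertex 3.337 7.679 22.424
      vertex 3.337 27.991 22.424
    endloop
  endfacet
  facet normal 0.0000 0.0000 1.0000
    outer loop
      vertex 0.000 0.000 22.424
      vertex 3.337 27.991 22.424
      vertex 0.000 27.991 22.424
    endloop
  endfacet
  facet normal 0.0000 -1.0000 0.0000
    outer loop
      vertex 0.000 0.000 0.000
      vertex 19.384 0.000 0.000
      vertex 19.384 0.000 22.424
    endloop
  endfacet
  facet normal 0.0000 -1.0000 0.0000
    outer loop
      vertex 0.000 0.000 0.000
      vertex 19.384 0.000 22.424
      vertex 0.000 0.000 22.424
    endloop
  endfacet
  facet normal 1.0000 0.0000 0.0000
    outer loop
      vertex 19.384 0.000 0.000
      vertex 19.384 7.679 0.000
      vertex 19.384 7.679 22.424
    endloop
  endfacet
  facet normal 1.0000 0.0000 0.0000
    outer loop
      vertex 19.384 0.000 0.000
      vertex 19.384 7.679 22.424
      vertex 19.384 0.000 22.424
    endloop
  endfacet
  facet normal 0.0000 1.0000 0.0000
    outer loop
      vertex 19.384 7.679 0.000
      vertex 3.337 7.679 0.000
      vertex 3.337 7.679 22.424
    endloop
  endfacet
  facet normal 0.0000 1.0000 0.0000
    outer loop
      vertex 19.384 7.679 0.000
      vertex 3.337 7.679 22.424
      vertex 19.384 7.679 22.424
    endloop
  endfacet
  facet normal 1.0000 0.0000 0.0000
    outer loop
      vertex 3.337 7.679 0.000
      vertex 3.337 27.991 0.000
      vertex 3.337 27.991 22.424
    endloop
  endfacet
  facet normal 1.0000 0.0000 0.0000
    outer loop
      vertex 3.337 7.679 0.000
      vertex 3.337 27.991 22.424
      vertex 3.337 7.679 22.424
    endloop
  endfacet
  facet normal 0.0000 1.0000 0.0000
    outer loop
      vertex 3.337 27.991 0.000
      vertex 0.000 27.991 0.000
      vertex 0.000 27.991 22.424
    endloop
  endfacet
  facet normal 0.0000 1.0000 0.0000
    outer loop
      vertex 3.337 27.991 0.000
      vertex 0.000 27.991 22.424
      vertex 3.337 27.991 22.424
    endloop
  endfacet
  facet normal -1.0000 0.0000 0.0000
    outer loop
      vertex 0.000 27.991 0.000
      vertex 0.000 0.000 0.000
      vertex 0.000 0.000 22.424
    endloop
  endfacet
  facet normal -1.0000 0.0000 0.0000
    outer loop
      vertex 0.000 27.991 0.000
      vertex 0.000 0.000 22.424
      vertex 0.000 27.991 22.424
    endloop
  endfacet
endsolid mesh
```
; perimeter-only toolpath
G21 ; units = mm
G90 ; absolute positioning
G28 ; home
; layer 1
G0 Z3.737
G0 X0.000 Y0.000
G1 X19.384 Y0.000
G1 X19.384 Y7.679
G1 X3.337 Y7.679
G1 X3.337 Y27.991
G1 X0.000 Y27.991
G1 X0.000 Y0.000
; layer 2
G0 Z7.475
G0 X0.000 Y0.000
G1 X19.384 Y0.000
G1 X19.384 Y7.679
G1 X3.337 Y7.679
G1 X3.337 Y27.991
G1 X0.000 Y27.991
G1 X0.000 Y0.000
; layer 3
G0 Z11.212
G0 X0.000 Y0.000
G1 X19.384 Y0.000
G1 X19.384 Y7.679
G1 X3.337 Y7.679
G1 X3.337 Y27.991
G1 X0.000 Y27.991
G1 X0.000 Y0.000
; layer 4
G0 Z14.949
G0 X0.000 Y0.000
G1 X19.384 Y0.000
G1 X19.384 Y7.679
G1 X3.337 Y7.679
G1 X3.337 Y27.991
G1 X0.000 Y27.991
G1 X0.000 Y0.000
; layer 5
G0 Z18.687
G0 X0.000 Y0.000
G1 X19.384 Y0.000
G1 X19.384 Y7.679
G1 X3.337 Y7.679
G1 X3.337 Y27.991
G1 X0.000 Y27.991
G1 X0.000 Y0.000
; layer 6
G0 Z22.424
G0 X0.000 Y0.000
G1 X19.384 Y0.000
G1 X19.384 Y7.679
G1 X3.337 Y7.679
G1 X3.337 Y27.991
G1 X0.000 Y27.991
G1 X0.000 Y0.000
M2 ; end

The solid is an L-shaped prism: outer 19.4 × 28 mm, arm thicknesses ≈ 7.68 mm (horizontal) and 3.34 mm (vertical), extruded 22.4 mm in z. Slicing at Δz = 3.737 mm — 6 equal slices spanning the solid's height, so layer i sits at z = i·h/6 — gives 6 non-empty perimeters. Each is a 6-segment closed polygon; G0 lifts to the layer z and rapids to the start vertex, then G1 traces the edges.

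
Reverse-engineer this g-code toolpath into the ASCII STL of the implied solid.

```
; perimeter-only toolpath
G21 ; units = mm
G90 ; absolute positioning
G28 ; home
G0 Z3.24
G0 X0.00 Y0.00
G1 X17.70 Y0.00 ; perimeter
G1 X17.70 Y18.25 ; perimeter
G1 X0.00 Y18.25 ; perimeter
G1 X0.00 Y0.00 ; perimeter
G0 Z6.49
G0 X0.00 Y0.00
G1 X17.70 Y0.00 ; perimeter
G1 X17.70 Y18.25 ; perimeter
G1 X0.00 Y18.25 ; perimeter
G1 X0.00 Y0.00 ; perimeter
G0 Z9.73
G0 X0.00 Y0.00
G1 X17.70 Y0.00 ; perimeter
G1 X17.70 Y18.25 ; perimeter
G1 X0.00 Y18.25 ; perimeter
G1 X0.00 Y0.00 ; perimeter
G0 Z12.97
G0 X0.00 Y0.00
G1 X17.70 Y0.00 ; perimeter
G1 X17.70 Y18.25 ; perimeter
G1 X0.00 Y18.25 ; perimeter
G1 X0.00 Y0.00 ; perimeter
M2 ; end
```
solid part
  facet normal 0.0000 0.0000 -1.0000
    outer loop
      vertex 17.70 18.25 0.00
      vertex 17.70 0.00 0.00
      vertex 0.00 0.00 0.00
    endloop
  endfacet
  facet normal 0.0000 0.0000 -1.0000
    outer loop
      vertex 0.00 18.25 0.00
      vertex 17.70 18.25 0.00
      vertex 0.00 0.00 0.00
    endloop
  endfacet
  facet normal 0.0000 0.0000 1.0000
    outer loop
      vertex 0.00 0.00 12.97
      vertex 17.70 0.00 12.97
      vertex 17.70 18.25 12.97
    endloop
  endfacet
  facet normal 0.0000 0.0000 1.0000
    outer loop
      vertex 0.00 0.00 12.97
      vertex 17.70 18.25 12.97
      vertex 0.00 18.25 12.97
    endloop
  endfacet
  facet normal 0.0000 -1.0000 0.0000
    outer loop
      vertex 0.00 0.00 0.00
      vertex 17.70 0.00 0.00
      vertex 17.70 0.00 12.97
    endloop
  endfacet
  facet normal 0.0000 -1.0000 0.0000
    outer loop
      vertex 0.00 0.00 0.00
      vertex 17.70 0.00 12.97
      vertex 0.00 0.00 12.97
    endloop
  endfacet
  facet normal 0.0000 1.0000 0.0000
    outer loop
      vertex 17.70 18.25 12.97
      vertex 17.70 18.25 0.00
      vertex 0.00 18.25 0.00
    endloop
  endfacet
  facet normal 0.0000 1.0000 0.0000
    outer loop
      vertex 0.00 18.25 12.97
      vertex 17.70 18.25 12.97
      vertex 0.00 18.25 0.00
    endloop
  endfacet
  facet normal -1.0000 0.0000 0.0000
    outer loop
      vertex 0.00 18.25 12.97
      vertex 0.00 18.25 0.00
      vertex 0.00 0.00 0.00
    endloop
  endfacet
  facet normal -1.0000 0.0000 0.0000
    outer loop
      vertex 0.00 0.00 12.97
      vertex 0.00 18.25 12.97
      vertex 0.00 0.00 0.00
    endloop
  endfacet
  facet normal 1.0000 0.0000 0.0000
    outer loop
      vertex 17.70 0.00 0.00
      vertex 17.70 18.25 0.00
      vertex 17.70 18.25 12.97
    endloop
  endfacet
  facet normal 1.0000 0.0000 0.0000
    outer loop
      vertex 17.70 0.00 0.00
      vertex 17.70 18.25 12.97
      vertex 17.70 0.00 12.97
    endloop
  endfacet
endsolid part

The G0 Z moves step by Δz≈3.24 mm. Every layer's G1 loop is the same polygon, so the solid is a straight extrusion of it from z=0 to z≈13. Closing with flat bottom and top caps and triangulating gives 12 facets — a rectangular box, roughly 17.7 × 18.2 mm footprint and 13 mm tall.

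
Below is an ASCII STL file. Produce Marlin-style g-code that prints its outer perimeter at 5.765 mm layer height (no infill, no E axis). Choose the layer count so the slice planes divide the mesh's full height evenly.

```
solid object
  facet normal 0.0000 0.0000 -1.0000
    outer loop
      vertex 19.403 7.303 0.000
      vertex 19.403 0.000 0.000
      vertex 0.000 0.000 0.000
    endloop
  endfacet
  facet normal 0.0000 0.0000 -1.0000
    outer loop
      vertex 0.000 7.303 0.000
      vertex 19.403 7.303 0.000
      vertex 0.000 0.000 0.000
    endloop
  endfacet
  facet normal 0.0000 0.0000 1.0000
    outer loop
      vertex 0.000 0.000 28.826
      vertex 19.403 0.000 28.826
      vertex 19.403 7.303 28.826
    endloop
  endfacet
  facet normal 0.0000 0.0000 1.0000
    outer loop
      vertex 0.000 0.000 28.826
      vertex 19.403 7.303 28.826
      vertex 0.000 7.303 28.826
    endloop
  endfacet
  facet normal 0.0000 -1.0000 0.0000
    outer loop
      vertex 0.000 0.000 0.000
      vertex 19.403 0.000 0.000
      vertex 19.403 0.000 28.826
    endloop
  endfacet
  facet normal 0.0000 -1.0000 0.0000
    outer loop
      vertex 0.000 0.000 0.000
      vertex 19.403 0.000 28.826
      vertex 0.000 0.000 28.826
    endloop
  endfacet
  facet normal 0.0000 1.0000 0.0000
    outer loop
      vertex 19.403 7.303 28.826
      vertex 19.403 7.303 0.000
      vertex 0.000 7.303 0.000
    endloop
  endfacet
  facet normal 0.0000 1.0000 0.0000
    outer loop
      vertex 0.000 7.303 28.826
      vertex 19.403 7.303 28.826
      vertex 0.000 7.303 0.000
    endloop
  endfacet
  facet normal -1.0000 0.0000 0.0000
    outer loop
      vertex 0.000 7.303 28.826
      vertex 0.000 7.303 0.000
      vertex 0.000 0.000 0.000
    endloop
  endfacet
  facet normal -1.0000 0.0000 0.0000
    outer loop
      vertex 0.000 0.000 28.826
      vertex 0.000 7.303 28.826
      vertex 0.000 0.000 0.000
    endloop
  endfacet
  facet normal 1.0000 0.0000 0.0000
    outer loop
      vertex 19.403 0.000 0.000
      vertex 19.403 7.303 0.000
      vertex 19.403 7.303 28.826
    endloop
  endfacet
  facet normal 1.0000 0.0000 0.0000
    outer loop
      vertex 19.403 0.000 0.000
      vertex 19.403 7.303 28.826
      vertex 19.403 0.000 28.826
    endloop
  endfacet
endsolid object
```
; perimeter-only toolpath
G21 ; units = mm
G90 ; absolute positioning
G28 ; home
; layer 1
G0 Z5.765
G0 X0.000 Y0.000
G1 X19.403 Y0.000
G1 X19.403 Y7.303
G1 X0.000 Y7.303
G1 X0.000 Y0.000
; layer 2
G0 Z11.530
G0 X0.000 Y0.000
G1 X19.403 Y0.000
G1 X19.403 Y7.303
G1 X0.000 Y7.303
G1 X0.000 Y0.000
; layer 3
G0 Z17.296
G0 X0.000 Y0.000
G1 X19.403 Y0.000
G1 X19.403 Y7.303
G1 X0.000 Y7.303
G1 X0.000 Y0.000
; layer 4
G0 Z23.061
G0 X0.000 Y0.000
G1 X19.403 Y0.000
G1 X19.403 Y7.303
G1 X0.000 Y7.303
G1 X0.000 Y0.000
; layer 5
G0 Z28.826
G0 X0.000 Y0.000
G1 X19.403 Y0.000
G1 X19.403 Y7.303
G1 X0.000 Y7.303
G1 X0.000 Y0.000
M2 ; end

The solid is a rectangular box, roughly 19.4 × 7.3 mm footprint and 28.8 mm tall. Slicing at Δz = 5.765 mm — 5 equal slices spanning the solid's height, so layer i sits at z = i·h/5 — gives 5 non-empty perimeters. Each is a 4-segment closed polygon; G0 lifts to the layer z and rapids to the start vertex, then G1 traces the edges.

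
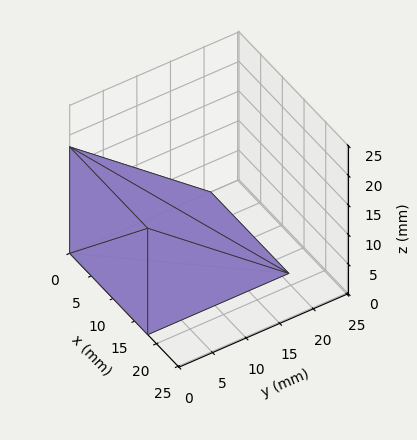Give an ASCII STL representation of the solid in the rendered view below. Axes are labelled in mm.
Reading the render: the shape is a wedge (ramp): 18 × 21 mm base, rising to 18 mm along the y=0 edge and sloping linearly to z=0 at y=21 (dimensions read to the nearest mm from the axis ticks). For the STL, each face is triangulated and given an outward normal.

solid part
  facet normal 0.0000 0.0000 -1.0000
    outer loop
      vertex 18.000 21.000 0.000
      vertex 18.000 0.000 0.000
      vertex 0.000 0.000 0.000
    endloop
  endfacet
  facet normal 0.0000 0.0000 -1.0000
    outer loop
      vertex 0.000 21.000 0.000
      vertex 18.000 21.000 0.000
      vertex 0.000 0.000 0.000
    endloop
  endfacet
  facet normal 0.0000 -1.0000 0.0000
    outer loop
      vertex 0.000 0.000 0.000
      vertex 18.000 0.000 0.000
      vertex 18.000 0.000 18.000
    endloop
  endfacet
  facet normal 0.0000 -1.0000 0.0000
    outer loop
      vertex 0.000 0.000 0.000
      vertex 18.000 0.000 18.000
      vertex 0.000 0.000 18.000
    endloop
  endfacet
  facet normal 0.0000 0.6508 0.7593
    outer loop
      vertex 0.000 0.000 18.000
      vertex 18.000 0.000 18.000
      vertex 18.000 21.000 0.000
    endloop
  endfacet
  facet normal 0.0000 0.6508 0.7593
    outer loop
      vertex 0.000 0.000 18.000
      vertex 18.000 21.000 0.000
      vertex 0.000 21.000 0.000
    endloop
  endfacet
  facet normal -1.0000 0.0000 0.0000
    outer loop
      vertex 0.000 0.000 18.000
      vertex 0.000 21.000 0.000
      vertex 0.000 0.000 0.000
    endloop
  endfacet
  facet normal 1.0000 0.0000 0.0000
    outer loop
      vertex 18.000 0.000 0.000
      vertex 18.000 21.000 0.000
      vertex 18.000 0.000 18.000
    endloop
  endfacet
endsolid part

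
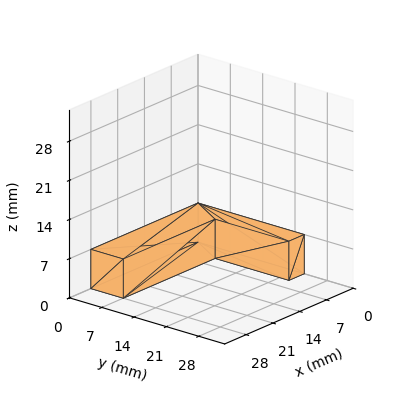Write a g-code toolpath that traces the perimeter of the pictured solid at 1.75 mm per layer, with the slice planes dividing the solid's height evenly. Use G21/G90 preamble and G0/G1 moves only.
Reading the render: the shape is an L-shaped prism: outer 28 × 23 mm, arm thicknesses ≈ 7 mm (horizontal) and 4 mm (vertical), extruded 7 mm in z (dimensions read to the nearest mm from the axis ticks). For the g-code, the solid's height is divided into equal slices at the stated Δz and each level perimeter traced with G1 moves after a G0 lift.

; perimeter-only toolpath
G21 ; units = mm
G90 ; absolute positioning
G28 ; home
; layer 1
G0 Z1.75
G0 X0.00 Y0.00
G1 X28.00 Y0.00
G1 X28.00 Y7.00
G1 X4.00 Y7.00
G1 X4.00 Y23.00
G1 X0.00 Y23.00
G1 X0.00 Y0.00
; layer 2
G0 Z3.50
G0 X0.00 Y0.00
G1 X28.00 Y0.00
G1 X28.00 Y7.00
G1 X4.00 Y7.00
G1 X4.00 Y23.00
G1 X0.00 Y23.00
G1 X0.00 Y0.00
; layer 3
G0 Z5.25
G0 X0.00 Y0.00
G1 X28.00 Y0.00
G1 X28.00 Y7.00
G1 X4.00 Y7.00
G1 X4.00 Y23.00
G1 X0.00 Y23.00
G1 X0.00 Y0.00
; layer 4
G0 Z7.00
G0 X0.00 Y0.00
G1 X28.00 Y0.00
G1 X28.00 Y7.00
G1 X4.00 Y7.00
G1 X4.00 Y23.00
G1 X0.00 Y23.00
G1 X0.00 Y0.00
M2 ; end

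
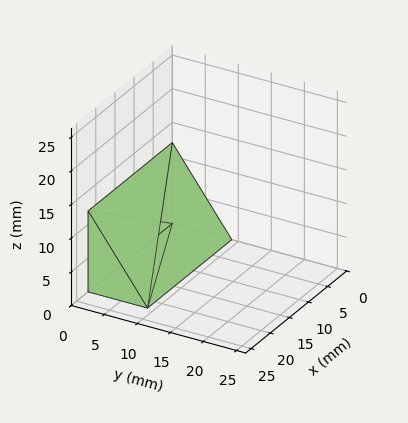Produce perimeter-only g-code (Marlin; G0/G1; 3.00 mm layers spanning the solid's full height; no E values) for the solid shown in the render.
Reading the render: the shape is a wedge (ramp): 22 × 9 mm base, rising to 12 mm along the y=0 edge and sloping linearly to z=0 at y=9 (dimensions read to the nearest mm from the axis ticks). For the g-code, the solid's height is divided into equal slices at the stated Δz and each level perimeter traced with G1 moves after a G0 lift.

; perimeter-only toolpath
G21 ; units = mm
G90 ; absolute positioning
G28 ; home
; layer 1
G0 Z3.00
G0 X0.00 Y0.00
G1 X22.00 Y0.00
G1 X22.00 Y6.75
G1 X0.00 Y6.75
G1 X0.00 Y0.00
; layer 2
G0 Z6.00
G0 X0.00 Y0.00
G1 X22.00 Y0.00
G1 X22.00 Y4.50
G1 X0.00 Y4.50
G1 X0.00 Y0.00
; layer 3
G0 Z9.00
G0 X0.00 Y0.00
G1 X22.00 Y0.00
G1 X22.00 Y2.25
G1 X0.00 Y2.25
G1 X0.00 Y0.00
M2 ; end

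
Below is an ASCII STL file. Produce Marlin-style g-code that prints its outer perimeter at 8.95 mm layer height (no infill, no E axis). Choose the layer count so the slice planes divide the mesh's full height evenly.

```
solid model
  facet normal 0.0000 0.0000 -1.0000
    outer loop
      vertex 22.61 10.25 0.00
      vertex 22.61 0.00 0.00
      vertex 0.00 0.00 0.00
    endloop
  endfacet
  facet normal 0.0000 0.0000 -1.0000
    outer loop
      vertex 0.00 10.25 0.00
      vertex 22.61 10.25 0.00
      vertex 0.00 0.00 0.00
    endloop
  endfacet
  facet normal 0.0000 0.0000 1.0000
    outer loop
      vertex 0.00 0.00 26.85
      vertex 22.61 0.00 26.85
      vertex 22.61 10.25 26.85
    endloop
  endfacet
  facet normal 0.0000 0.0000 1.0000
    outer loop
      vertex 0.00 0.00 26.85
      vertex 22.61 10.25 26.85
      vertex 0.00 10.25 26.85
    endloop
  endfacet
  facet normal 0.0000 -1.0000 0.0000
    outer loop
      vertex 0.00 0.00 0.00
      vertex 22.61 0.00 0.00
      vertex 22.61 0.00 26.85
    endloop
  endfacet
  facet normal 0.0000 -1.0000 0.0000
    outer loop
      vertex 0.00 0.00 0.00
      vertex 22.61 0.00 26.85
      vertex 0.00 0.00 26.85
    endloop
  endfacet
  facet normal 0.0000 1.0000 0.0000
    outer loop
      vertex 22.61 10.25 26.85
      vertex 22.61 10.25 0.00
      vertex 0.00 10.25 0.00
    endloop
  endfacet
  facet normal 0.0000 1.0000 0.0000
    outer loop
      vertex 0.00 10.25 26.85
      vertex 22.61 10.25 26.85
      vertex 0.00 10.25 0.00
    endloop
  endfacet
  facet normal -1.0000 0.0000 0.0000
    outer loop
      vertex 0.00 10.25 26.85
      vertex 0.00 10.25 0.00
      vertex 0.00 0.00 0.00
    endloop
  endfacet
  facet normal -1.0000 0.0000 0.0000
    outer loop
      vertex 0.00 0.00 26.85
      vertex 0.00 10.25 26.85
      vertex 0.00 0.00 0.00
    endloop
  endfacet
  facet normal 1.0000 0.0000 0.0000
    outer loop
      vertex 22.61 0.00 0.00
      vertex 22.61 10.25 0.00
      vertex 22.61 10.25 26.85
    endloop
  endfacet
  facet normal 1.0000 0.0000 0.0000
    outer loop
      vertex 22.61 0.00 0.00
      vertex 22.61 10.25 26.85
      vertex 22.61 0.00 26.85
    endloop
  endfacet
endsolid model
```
; perimeter-only toolpath
G21 ; units = mm
G90 ; absolute positioning
G28 ; home
; layer 1
G0 Z8.95
G0 X0.00 Y0.00
G1 X22.61 Y0.00
G1 X22.61 Y10.25
G1 X0.00 Y10.25
G1 X0.00 Y0.00
; layer 2
G0 Z17.90
G0 X0.00 Y0.00
G1 X22.61 Y0.00
G1 X22.61 Y10.25
G1 X0.00 Y10.25
G1 X0.00 Y0.00
; layer 3
G0 Z26.85
G0 X0.00 Y0.00
G1 X22.61 Y0.00
G1 X22.61 Y10.25
G1 X0.00 Y10.25
G1 X0.00 Y0.00
M2 ; end

The solid is a rectangular box, roughly 22.6 × 10.2 mm footprint and 26.9 mm tall. Slicing at Δz = 8.95 mm — 3 equal slices spanning the solid's height, so layer i sits at z = i·h/3 — gives 3 non-empty perimeters. Each is a 4-segment closed polygon; G0 lifts to the layer z and rapids to the start vertex, then G1 traces the edges.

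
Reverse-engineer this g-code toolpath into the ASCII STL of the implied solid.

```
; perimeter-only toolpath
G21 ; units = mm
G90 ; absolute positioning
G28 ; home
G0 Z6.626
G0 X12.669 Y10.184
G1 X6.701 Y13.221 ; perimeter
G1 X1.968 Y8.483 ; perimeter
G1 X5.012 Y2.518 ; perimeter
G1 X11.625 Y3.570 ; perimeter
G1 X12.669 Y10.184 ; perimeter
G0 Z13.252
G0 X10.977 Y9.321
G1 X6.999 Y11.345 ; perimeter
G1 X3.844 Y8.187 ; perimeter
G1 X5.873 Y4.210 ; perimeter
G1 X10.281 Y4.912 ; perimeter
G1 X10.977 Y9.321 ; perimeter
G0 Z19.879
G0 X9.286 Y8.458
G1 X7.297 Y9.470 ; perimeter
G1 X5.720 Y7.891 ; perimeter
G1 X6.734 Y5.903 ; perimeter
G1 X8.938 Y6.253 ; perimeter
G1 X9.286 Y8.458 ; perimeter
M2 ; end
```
solid part
  facet normal 0.0000 0.0000 -1.0000
    outer loop
      vertex 0.093 8.779 0.000
      vertex 6.403 15.096 0.000
      vertex 14.360 11.047 0.000
    endloop
  endfacet
  facet normal 0.0000 0.0000 -1.0000
    outer loop
      vertex 4.151 0.826 0.000
      vertex 0.093 8.779 0.000
      vertex 14.360 11.047 0.000
    endloop
  endfacet
  facet normal 0.0000 0.0000 -1.0000
    outer loop
      vertex 12.968 2.228 0.000
      vertex 4.151 0.826 0.000
      vertex 14.360 11.047 0.000
    endloop
  endfacet
  facet normal 0.4418 0.8682 0.2258
    outer loop
      vertex 14.360 11.047 0.000
      vertex 6.403 15.096 0.000
      vertex 7.595 7.595 26.505
    endloop
  endfacet
  facet normal -0.6892 0.6885 0.2258
    outer loop
      vertex 6.403 15.096 0.000
      vertex 0.093 8.779 0.000
      vertex 7.595 7.595 26.505
    endloop
  endfacet
  facet normal -0.8677 -0.4428 0.2258
    outer loop
      vertex 0.093 8.779 0.000
      vertex 4.151 0.826 0.000
      vertex 7.595 7.595 26.505
    endloop
  endfacet
  facet normal 0.1530 -0.9621 0.2258
    outer loop
      vertex 4.151 0.826 0.000
      vertex 12.968 2.228 0.000
      vertex 7.595 7.595 26.505
    endloop
  endfacet
  facet normal 0.9623 -0.1519 0.2258
    outer loop
      vertex 12.968 2.228 0.000
      vertex 14.360 11.047 0.000
      vertex 7.595 7.595 26.505
    endloop
  endfacet
endsolid part

The G0 Z moves step by Δz≈6.626 mm. The G1 loops shrink linearly with z, so the solid tapers from its base footprint up to z≈26.5. Closing with a flat bottom cap and the tapered top and triangulating gives 8 facets — a regular 5-sided pyramid, base circumscribed radius ≈ 7.59 mm, apex at z ≈ 26.5 mm.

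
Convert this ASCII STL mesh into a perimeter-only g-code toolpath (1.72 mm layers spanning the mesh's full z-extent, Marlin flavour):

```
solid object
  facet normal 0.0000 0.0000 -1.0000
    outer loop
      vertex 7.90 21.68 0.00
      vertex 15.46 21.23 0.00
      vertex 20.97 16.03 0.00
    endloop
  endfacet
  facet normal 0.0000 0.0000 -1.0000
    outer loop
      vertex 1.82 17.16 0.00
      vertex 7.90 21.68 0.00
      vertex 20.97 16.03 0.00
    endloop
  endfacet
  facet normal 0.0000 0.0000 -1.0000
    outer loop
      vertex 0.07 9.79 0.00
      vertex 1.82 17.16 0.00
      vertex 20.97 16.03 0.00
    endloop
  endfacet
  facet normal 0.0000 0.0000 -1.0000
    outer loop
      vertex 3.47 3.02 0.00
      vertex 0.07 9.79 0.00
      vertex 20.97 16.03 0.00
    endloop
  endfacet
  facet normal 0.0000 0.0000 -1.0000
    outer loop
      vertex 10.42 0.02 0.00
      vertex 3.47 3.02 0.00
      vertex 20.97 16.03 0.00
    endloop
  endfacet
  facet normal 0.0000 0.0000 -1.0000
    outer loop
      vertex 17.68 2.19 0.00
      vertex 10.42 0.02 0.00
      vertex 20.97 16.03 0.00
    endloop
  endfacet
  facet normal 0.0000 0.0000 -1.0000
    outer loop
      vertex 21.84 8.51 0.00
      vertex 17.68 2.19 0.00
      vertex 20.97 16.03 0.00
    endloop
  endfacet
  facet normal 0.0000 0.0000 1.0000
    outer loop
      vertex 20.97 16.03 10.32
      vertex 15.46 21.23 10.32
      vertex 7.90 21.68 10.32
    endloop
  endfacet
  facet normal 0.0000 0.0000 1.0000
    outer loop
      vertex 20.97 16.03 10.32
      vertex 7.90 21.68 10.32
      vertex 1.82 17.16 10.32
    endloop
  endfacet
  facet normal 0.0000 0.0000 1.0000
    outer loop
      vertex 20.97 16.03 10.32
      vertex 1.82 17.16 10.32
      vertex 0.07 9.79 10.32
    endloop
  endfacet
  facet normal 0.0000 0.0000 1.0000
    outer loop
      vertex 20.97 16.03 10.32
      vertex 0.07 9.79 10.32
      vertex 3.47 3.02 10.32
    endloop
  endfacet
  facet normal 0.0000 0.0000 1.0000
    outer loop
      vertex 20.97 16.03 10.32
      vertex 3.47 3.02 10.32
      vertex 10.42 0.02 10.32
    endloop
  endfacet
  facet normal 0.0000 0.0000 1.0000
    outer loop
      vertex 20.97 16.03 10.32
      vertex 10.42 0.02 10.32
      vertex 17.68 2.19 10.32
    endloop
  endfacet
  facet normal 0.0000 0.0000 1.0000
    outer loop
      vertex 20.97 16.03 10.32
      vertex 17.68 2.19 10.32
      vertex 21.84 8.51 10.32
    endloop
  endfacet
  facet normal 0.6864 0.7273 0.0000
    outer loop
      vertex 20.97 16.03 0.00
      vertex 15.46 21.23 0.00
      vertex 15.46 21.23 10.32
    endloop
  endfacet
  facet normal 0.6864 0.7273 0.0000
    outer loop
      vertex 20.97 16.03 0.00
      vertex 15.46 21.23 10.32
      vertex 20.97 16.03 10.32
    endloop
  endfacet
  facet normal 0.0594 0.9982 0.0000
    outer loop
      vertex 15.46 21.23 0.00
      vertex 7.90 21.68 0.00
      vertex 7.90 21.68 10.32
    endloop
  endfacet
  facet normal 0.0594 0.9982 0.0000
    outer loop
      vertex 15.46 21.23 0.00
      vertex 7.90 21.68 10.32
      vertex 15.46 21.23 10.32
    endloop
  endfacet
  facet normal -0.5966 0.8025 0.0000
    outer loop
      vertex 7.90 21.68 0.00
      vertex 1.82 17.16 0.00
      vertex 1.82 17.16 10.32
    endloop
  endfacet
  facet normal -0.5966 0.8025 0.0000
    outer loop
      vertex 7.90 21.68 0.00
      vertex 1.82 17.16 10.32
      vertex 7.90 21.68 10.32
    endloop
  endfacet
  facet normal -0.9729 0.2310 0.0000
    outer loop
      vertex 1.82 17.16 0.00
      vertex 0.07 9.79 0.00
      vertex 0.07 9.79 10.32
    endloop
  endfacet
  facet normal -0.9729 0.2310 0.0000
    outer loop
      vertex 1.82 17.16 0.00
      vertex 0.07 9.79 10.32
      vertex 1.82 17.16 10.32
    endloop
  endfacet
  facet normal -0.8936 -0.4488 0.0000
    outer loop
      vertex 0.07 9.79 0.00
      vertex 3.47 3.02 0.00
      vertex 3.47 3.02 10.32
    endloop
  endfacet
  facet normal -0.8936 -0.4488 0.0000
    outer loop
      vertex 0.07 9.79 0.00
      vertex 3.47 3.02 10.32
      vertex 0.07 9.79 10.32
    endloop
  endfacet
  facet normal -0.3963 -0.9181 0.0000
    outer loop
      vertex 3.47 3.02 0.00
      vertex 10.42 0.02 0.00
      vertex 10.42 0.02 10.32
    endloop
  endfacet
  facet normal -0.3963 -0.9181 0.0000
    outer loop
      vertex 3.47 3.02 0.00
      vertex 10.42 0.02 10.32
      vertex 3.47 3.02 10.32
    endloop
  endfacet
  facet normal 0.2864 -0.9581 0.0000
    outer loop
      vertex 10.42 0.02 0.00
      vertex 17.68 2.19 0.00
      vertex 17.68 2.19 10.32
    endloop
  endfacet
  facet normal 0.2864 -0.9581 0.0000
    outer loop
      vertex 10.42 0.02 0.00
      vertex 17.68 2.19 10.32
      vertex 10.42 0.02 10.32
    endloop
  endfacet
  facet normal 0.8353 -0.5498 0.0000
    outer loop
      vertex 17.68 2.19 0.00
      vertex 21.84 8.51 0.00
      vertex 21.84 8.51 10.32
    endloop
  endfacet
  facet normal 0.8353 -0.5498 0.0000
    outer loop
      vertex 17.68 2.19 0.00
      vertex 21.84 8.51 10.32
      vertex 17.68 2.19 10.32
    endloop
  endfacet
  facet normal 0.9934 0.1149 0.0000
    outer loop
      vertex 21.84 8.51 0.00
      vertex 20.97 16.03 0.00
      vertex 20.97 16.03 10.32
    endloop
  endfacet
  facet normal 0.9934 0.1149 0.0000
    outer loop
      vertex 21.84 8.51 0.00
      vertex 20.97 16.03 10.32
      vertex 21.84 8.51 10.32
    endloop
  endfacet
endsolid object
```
; perimeter-only toolpath
G21 ; units = mm
G90 ; absolute positioning
G28 ; home
; layer 1
G0 Z1.72
G0 X20.97 Y16.03
G1 X15.46 Y21.23
G1 X7.90 Y21.68
G1 X1.82 Y17.16
G1 X0.07 Y9.79
G1 X3.47 Y3.02
G1 X10.42 Y0.02
G1 X17.68 Y2.19
G1 X21.84 Y8.51
G1 X20.97 Y16.03
; layer 2
G0 Z3.44
G0 X20.97 Y16.03
G1 X15.46 Y21.23
G1 X7.90 Y21.68
G1 X1.82 Y17.16
G1 X0.07 Y9.79
G1 X3.47 Y3.02
G1 X10.42 Y0.02
G1 X17.68 Y2.19
G1 X21.84 Y8.51
G1 X20.97 Y16.03
; layer 3
G0 Z5.16
G0 X20.97 Y16.03
G1 X15.46 Y21.23
G1 X7.90 Y21.68
G1 X1.82 Y17.16
G1 X0.07 Y9.79
G1 X3.47 Y3.02
G1 X10.42 Y0.02
G1 X17.68 Y2.19
G1 X21.84 Y8.51
G1 X20.97 Y16.03
; layer 4
G0 Z6.88
G0 X20.97 Y16.03
G1 X15.46 Y21.23
G1 X7.90 Y21.68
G1 X1.82 Y17.16
G1 X0.07 Y9.79
G1 X3.47 Y3.02
G1 X10.42 Y0.02
G1 X17.68 Y2.19
G1 X21.84 Y8.51
G1 X20.97 Y16.03
; layer 5
G0 Z8.60
G0 X20.97 Y16.03
G1 X15.46 Y21.23
G1 X7.90 Y21.68
G1 X1.82 Y17.16
G1 X0.07 Y9.79
G1 X3.47 Y3.02
G1 X10.42 Y0.02
G1 X17.68 Y2.19
G1 X21.84 Y8.51
G1 X20.97 Y16.03
; layer 6
G0 Z10.32
G0 X20.97 Y16.03
G1 X15.46 Y21.23
G1 X7.90 Y21.68
G1 X1.82 Y17.16
G1 X0.07 Y9.79
G1 X3.47 Y3.02
G1 X10.42 Y0.02
G1 X17.68 Y2.19
G1 X21.84 Y8.51
G1 X20.97 Y16.03
M2 ; end

The solid is a regular 9-sided prism (a cylinder approximated with 9 flat sides), circumscribed radius ≈ 11.1 mm, height ≈ 10.3 mm. Slicing at Δz = 1.72 mm — 6 equal slices spanning the solid's height, so layer i sits at z = i·h/6 — gives 6 non-empty perimeters. Each is a 9-segment closed polygon; G0 lifts to the layer z and rapids to the start vertex, then G1 traces the edges.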